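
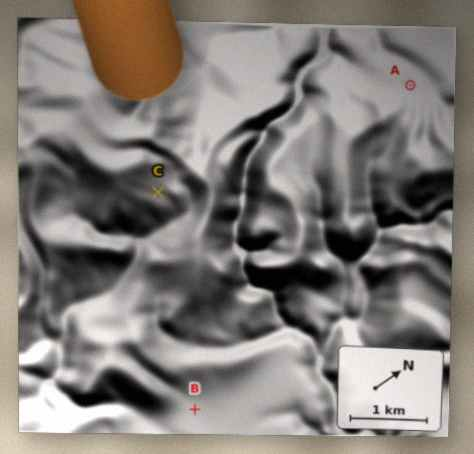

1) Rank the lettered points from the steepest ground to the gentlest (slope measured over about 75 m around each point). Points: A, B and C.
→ C A B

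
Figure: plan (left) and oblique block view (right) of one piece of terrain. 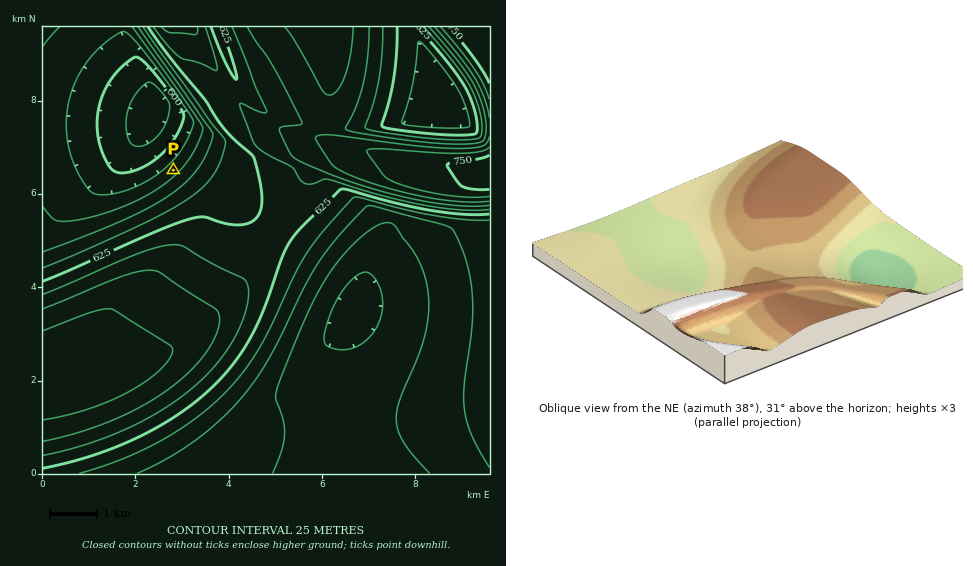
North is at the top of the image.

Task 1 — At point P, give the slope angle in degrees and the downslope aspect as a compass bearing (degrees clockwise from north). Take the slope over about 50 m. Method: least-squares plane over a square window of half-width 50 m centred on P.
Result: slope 6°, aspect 316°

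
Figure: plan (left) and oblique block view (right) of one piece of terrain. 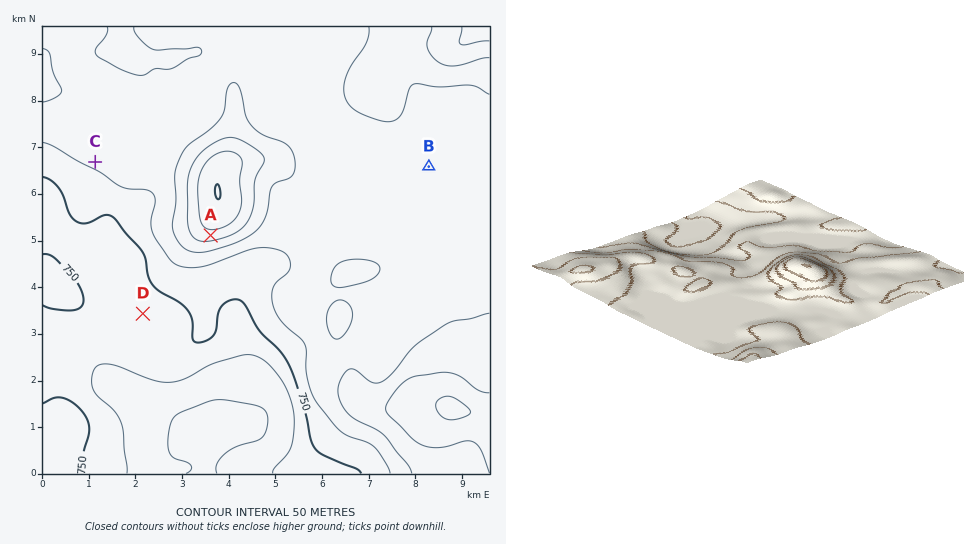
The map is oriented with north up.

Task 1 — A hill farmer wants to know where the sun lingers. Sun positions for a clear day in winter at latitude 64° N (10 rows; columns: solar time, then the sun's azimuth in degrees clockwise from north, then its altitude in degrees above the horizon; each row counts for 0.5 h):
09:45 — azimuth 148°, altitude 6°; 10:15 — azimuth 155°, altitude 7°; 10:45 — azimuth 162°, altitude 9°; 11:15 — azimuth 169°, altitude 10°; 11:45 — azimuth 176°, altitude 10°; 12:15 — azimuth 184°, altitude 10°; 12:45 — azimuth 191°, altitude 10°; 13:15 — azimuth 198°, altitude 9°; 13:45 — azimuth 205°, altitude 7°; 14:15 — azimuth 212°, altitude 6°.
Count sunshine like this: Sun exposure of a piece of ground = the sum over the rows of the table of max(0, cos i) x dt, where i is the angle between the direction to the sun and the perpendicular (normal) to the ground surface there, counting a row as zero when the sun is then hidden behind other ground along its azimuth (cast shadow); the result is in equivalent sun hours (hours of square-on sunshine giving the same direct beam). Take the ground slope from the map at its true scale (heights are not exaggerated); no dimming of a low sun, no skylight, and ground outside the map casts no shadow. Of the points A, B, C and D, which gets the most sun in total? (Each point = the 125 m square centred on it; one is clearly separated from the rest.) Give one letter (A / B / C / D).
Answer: A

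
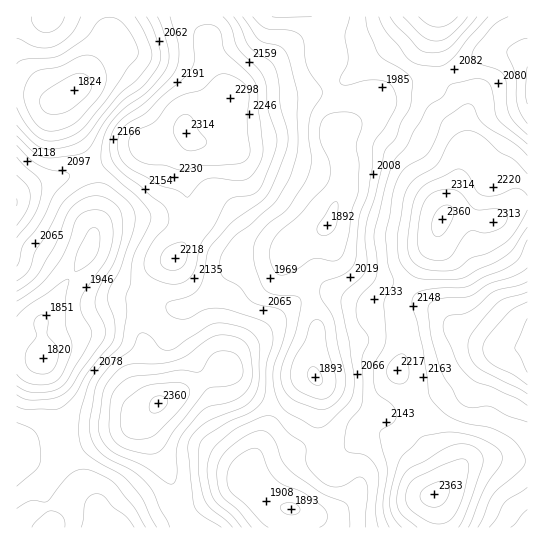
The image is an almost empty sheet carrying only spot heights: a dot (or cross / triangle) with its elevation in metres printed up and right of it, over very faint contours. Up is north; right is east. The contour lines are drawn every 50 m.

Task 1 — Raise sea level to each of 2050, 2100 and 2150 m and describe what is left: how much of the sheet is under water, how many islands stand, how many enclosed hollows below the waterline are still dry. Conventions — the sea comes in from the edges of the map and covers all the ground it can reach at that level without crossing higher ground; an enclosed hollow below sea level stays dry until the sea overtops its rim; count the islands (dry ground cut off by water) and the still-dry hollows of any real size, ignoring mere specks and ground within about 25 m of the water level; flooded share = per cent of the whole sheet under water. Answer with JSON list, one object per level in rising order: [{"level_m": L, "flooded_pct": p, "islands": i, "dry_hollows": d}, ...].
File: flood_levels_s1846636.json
[{"level_m": 2050, "flooded_pct": 38, "islands": 0, "dry_hollows": 0}, {"level_m": 2100, "flooded_pct": 54, "islands": 0, "dry_hollows": 0}, {"level_m": 2150, "flooded_pct": 67, "islands": 0, "dry_hollows": 0}]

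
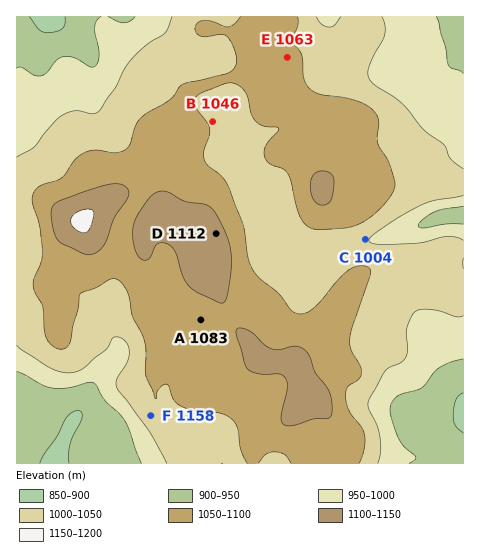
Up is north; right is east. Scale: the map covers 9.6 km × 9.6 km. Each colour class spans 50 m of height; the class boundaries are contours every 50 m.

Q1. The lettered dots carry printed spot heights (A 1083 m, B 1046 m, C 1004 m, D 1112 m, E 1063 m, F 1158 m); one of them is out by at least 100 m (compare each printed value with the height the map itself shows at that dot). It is F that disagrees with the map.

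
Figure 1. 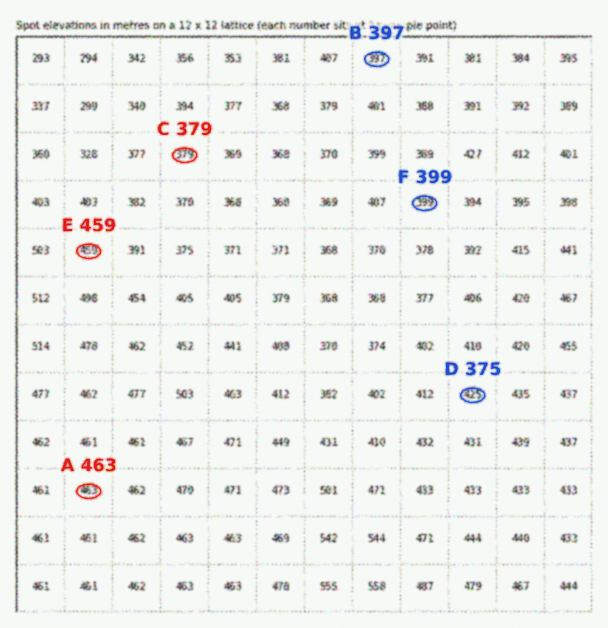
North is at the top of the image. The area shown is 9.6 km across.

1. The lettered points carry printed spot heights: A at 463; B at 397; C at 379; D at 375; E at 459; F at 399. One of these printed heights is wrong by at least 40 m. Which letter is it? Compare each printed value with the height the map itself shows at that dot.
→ D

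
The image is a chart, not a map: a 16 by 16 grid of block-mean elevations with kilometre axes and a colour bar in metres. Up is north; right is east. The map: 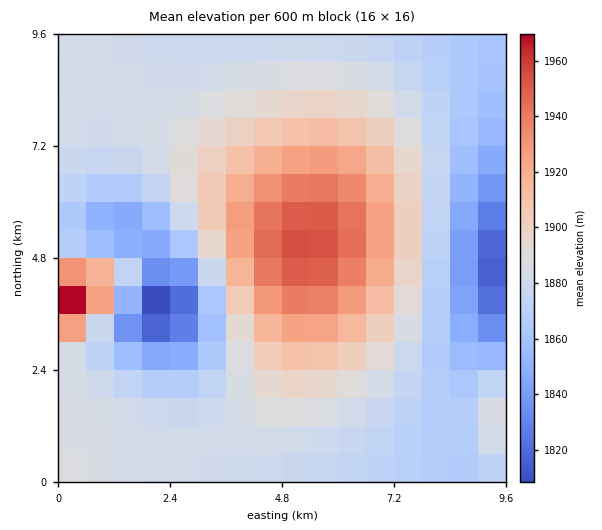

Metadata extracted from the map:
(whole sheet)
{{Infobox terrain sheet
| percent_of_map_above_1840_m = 94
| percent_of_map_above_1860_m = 85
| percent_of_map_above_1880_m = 59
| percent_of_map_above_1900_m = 23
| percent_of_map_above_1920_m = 13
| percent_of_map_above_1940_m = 6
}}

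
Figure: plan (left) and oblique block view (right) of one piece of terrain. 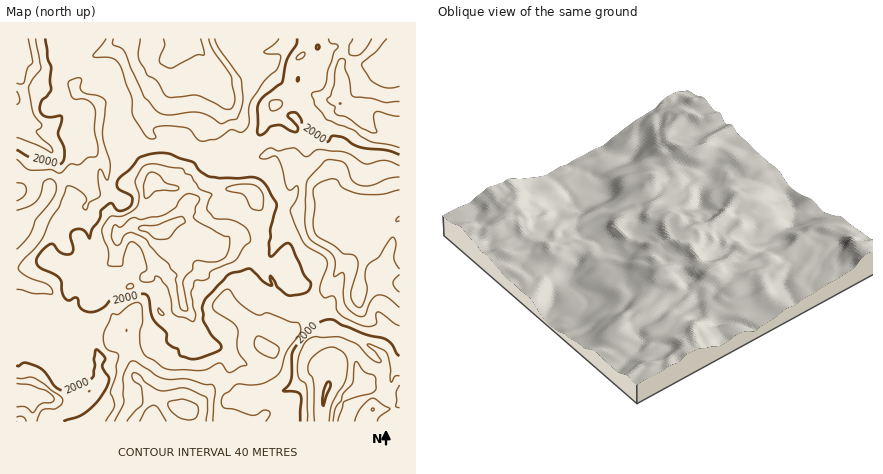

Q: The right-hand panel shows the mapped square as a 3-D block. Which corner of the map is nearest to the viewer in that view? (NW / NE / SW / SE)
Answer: NW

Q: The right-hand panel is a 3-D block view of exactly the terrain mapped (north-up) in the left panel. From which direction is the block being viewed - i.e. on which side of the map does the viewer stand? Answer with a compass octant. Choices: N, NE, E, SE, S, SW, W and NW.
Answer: NW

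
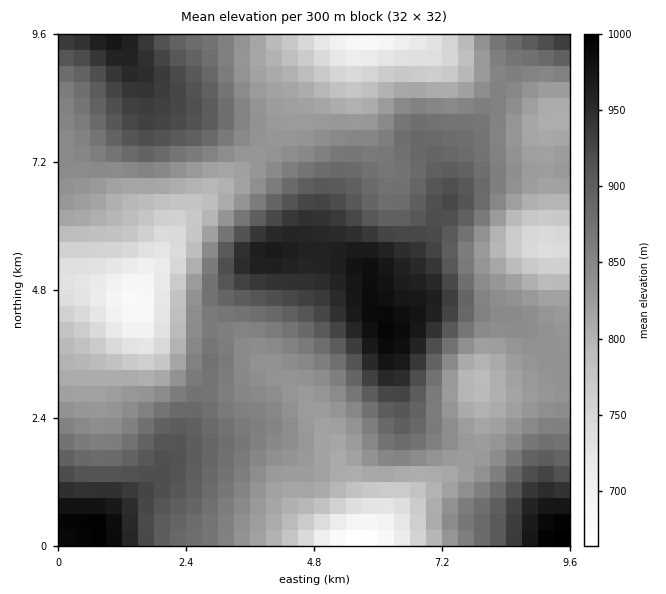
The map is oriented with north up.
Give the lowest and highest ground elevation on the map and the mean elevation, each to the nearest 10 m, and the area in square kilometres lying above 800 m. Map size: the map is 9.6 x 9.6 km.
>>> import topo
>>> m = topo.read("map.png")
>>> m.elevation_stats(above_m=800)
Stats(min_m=660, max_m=1000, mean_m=850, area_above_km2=75.3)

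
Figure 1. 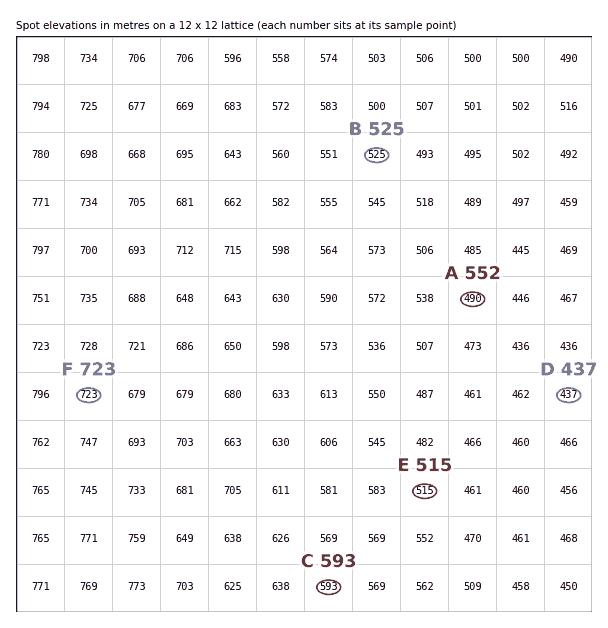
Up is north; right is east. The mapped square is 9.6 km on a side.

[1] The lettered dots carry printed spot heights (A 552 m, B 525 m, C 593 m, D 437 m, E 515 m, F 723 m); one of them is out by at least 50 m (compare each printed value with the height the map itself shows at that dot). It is A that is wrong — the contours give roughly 490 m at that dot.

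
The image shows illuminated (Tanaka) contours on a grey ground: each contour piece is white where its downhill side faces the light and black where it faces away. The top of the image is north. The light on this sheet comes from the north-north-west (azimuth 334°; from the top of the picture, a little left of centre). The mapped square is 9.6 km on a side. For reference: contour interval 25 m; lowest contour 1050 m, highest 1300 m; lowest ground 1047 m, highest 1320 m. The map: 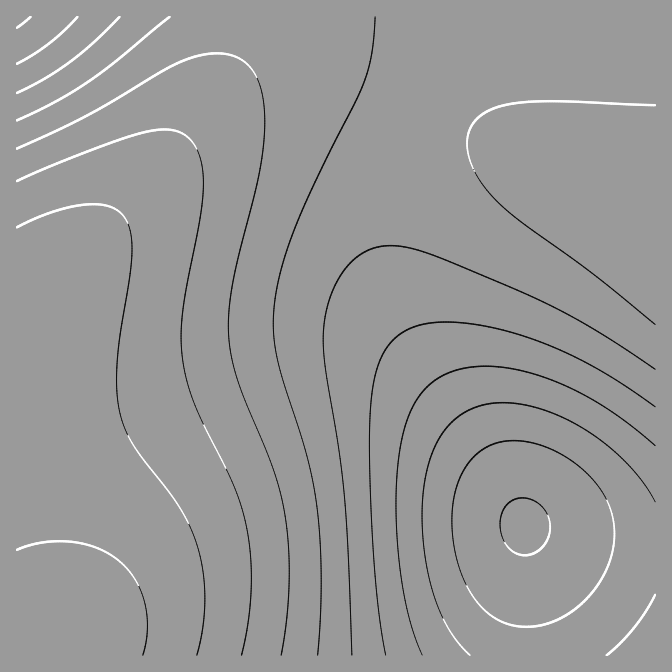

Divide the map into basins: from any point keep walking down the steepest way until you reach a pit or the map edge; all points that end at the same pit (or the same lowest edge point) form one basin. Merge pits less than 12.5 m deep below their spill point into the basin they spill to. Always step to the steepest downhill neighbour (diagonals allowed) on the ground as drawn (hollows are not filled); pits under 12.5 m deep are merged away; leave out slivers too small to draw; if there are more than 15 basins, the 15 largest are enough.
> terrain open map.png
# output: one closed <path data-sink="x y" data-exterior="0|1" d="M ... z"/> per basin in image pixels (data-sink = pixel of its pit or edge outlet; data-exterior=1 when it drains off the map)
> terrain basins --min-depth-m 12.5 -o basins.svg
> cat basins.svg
<path data-sink="524 525" data-exterior="0" d="M328 68l-40 0-20 5-18 8-26 18-31 31-52 63-77 77-48 55 0 330 639 1 1-448-116-44-78-43-68-33-42-15z"/><path data-sink="655 17" data-exterior="1" d="M655 16l-403 0-4 24-10 22-54 76 40-39 36-23 28-8 40 0 24 5 42 15 68 33 78 43 115 44z"/><path data-sink="17 17" data-exterior="1" d="M250 16l-234 1 1 307 47-54 75-75 27-32 72-101 10-22 3-15z"/>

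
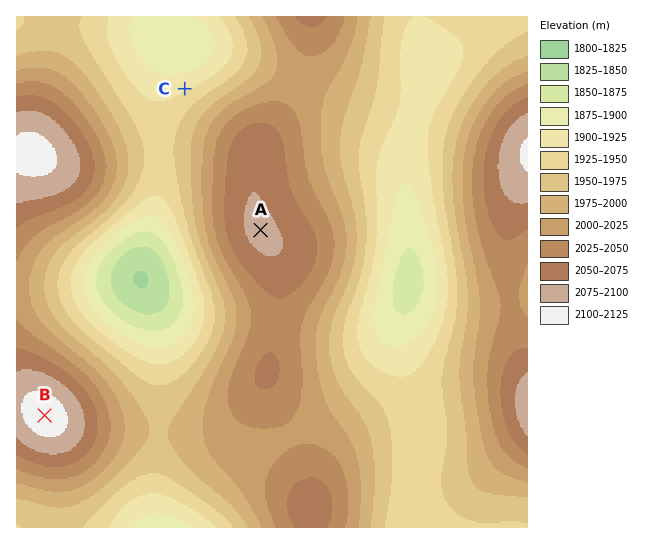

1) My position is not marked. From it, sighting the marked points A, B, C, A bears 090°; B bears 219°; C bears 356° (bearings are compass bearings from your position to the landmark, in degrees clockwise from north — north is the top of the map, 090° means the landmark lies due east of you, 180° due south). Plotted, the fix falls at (195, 230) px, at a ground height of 1970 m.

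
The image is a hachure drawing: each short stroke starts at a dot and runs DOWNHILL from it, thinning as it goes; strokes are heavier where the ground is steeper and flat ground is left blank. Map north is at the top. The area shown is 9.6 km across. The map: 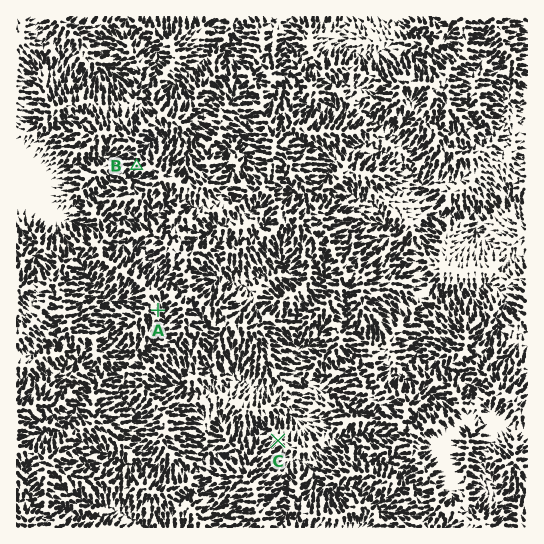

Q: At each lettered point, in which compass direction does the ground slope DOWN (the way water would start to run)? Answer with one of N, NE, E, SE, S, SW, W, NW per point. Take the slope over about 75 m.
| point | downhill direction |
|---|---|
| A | SE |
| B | SW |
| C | SW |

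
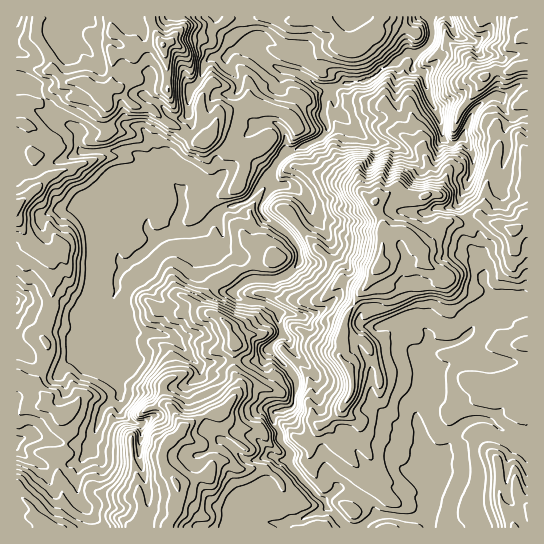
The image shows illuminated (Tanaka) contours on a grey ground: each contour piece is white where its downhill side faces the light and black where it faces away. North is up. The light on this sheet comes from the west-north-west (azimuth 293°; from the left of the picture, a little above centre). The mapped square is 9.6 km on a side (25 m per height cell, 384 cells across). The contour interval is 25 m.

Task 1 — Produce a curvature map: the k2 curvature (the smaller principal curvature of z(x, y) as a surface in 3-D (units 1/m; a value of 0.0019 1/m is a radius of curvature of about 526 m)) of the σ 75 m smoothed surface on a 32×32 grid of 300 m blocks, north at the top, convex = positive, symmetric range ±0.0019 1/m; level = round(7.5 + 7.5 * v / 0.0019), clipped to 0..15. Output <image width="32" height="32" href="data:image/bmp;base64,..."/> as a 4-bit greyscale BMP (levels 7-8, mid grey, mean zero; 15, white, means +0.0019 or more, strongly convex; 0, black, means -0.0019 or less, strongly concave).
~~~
<image width="32" height="32" href="data:image/bmp;base64,Qk12AgAAAAAAAHYAAAAoAAAAIAAAACAAAAABAAQAAAAAAAACAAATCwAAEwsAABAAAAAAAAAAAAAAABEREQAiIiIAMzMzAERERABVVVUAZmZmAHd3dwCIiIgAmZmZAKqqqgC7u7sAzMzMAN3d3QDu7u4A////AGd3VHhnVWZ2U0YlREZ3dGd3VlVXV3ZWd4hih1iGd3V2hlWFeEeFdWeGBUZ3dnd1VXRldFVHdoV3cHV3d2d3dVU2hkVShlV1QyJ2d3Z3Z2d1RVZFcnh2VmYIZmZ3dnZ2VXaIU0ADlWZXFIZHd3aGZWd4aHMmZ0WHQQB0g2dmh3doZ2aWQ0Q2WHagZVVWdnd4d3Y2VmR5clZ2cENWVoZoh3dWZXd2RkJDMwRHdmZ2dmZlaHV3d2U3WXIidnZmd2Z3eGdmd3VFZGh4B0VzJXZ3V3ZndXdlhmeGUwEjdGU1ZWZ2NnZnZmeFIDV3dSdodWZmZmZ3V2ZXVHYQBHZVdmaKRWZ3h0d2dmZnaJAkNphYVkWGd4lHd2d3ZneQhEVmaGVVZmR3R3dlVGeHA2Nmh4Z2ZndjRWd3d2c2cGg0REVCRWZXdlVnd3hnYxKVNUeWZ1BWRWdlRnd3d2hyAmZ4d1RTB0hlWHVnd2VlZClmaEVDSQdHd3MjRXVYRngAN0URFxUGR3d1WHZFWIRoOBFRNXgAJ0iGVGYzViV2ZEhSVWZnCApTdld5RzQHVXdmcmeVggQQKFR3d3VJA3N2WDEiVJB4dTJndmRWRiBjhjFWRAIwV4hmZWZleEZiNWV3ZomDEkVSNGdndmdZY3VVVlZ3h1FCA2hIZ2ZmUkRXZnh3ZndBIaR3"/>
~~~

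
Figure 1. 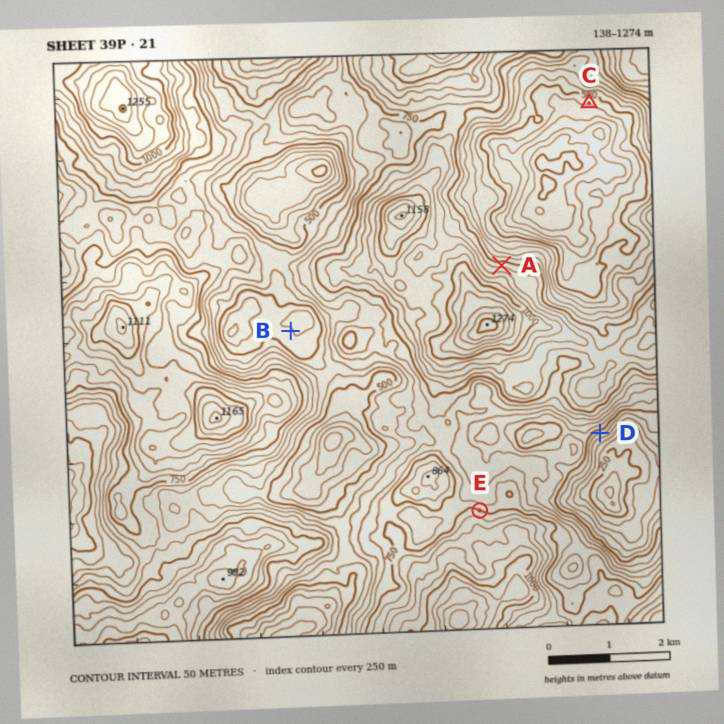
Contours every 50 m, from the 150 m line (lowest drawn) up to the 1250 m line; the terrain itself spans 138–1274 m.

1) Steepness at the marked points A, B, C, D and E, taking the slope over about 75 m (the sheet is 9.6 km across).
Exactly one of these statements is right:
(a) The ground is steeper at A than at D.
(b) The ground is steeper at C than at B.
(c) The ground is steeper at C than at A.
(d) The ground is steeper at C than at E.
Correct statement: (b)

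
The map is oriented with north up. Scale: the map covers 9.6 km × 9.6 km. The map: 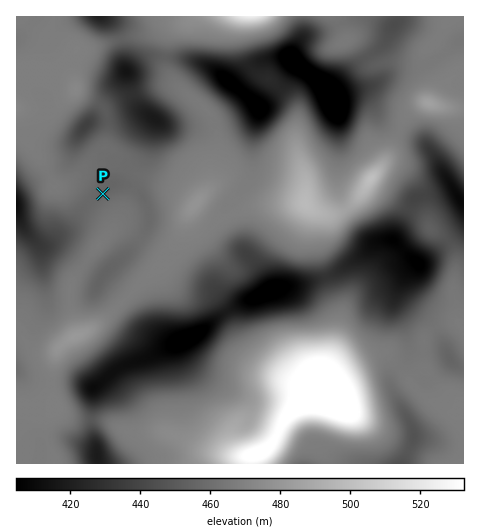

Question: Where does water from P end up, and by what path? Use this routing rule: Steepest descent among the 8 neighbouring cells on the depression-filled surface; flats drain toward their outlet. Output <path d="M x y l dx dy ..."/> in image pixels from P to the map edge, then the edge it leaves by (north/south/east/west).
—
<path d="M103 194l-6 0-49 50-8 0-1-1-17-16-5-14"/>
exit: west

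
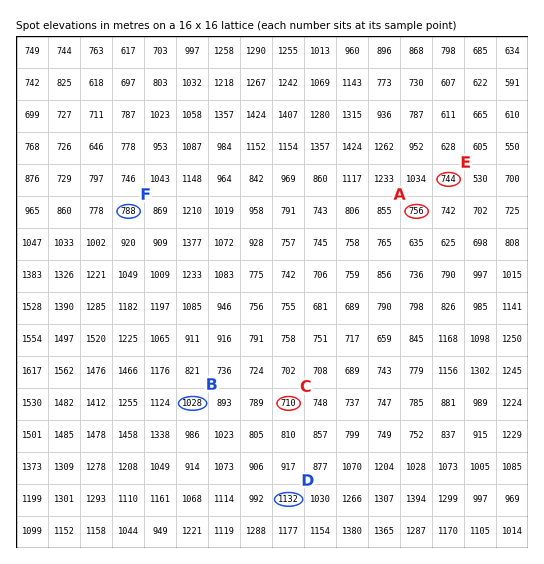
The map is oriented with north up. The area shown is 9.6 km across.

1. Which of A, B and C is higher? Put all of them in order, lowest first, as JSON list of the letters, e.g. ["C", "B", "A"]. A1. ["C", "A", "B"]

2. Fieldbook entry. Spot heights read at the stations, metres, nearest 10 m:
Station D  1130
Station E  740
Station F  790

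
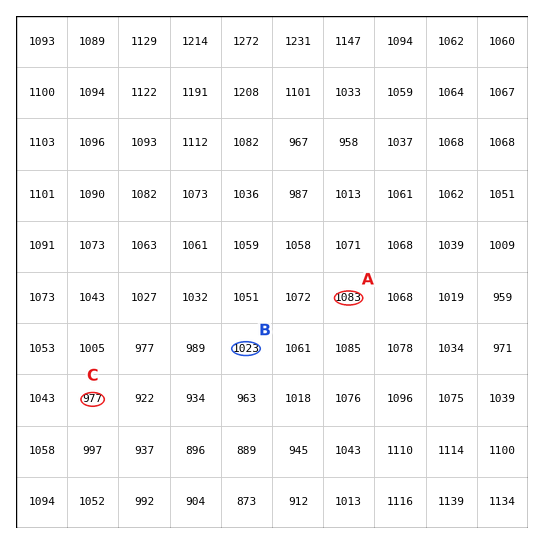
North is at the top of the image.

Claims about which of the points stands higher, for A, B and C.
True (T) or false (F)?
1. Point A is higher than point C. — T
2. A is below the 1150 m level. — T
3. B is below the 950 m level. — F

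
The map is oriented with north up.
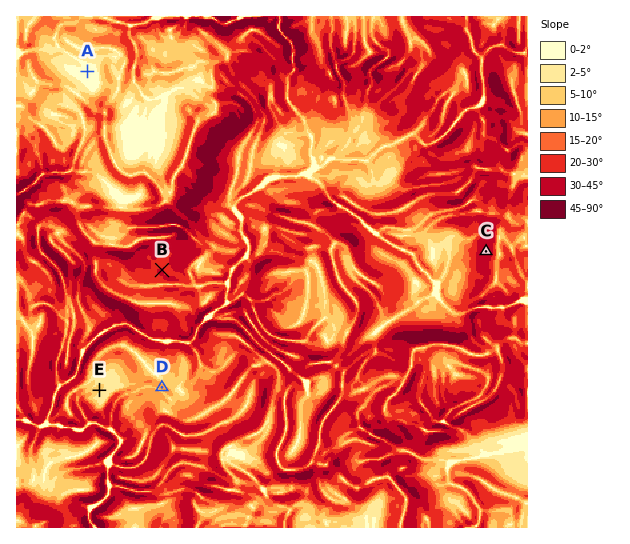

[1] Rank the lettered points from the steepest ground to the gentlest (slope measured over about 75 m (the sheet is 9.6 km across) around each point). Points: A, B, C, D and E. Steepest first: C B D E A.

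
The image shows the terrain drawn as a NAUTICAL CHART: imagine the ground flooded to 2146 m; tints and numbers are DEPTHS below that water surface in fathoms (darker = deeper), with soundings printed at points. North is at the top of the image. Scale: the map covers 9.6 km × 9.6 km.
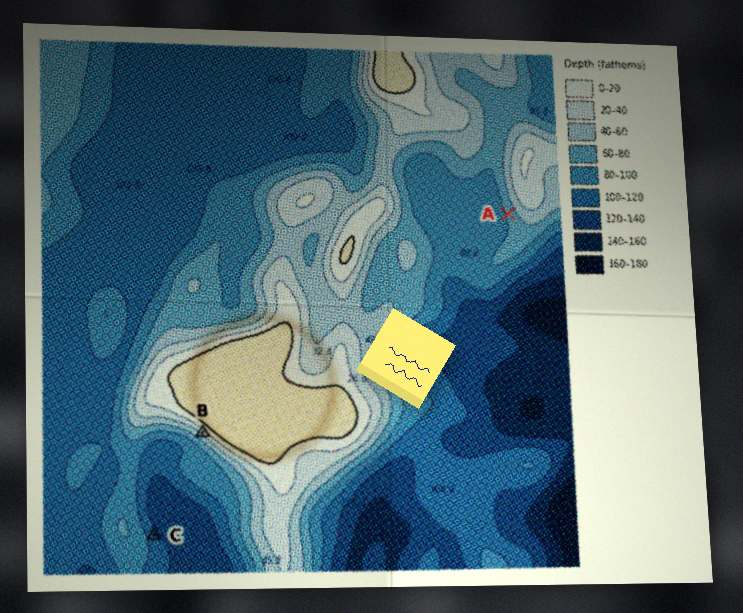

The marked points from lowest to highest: C A B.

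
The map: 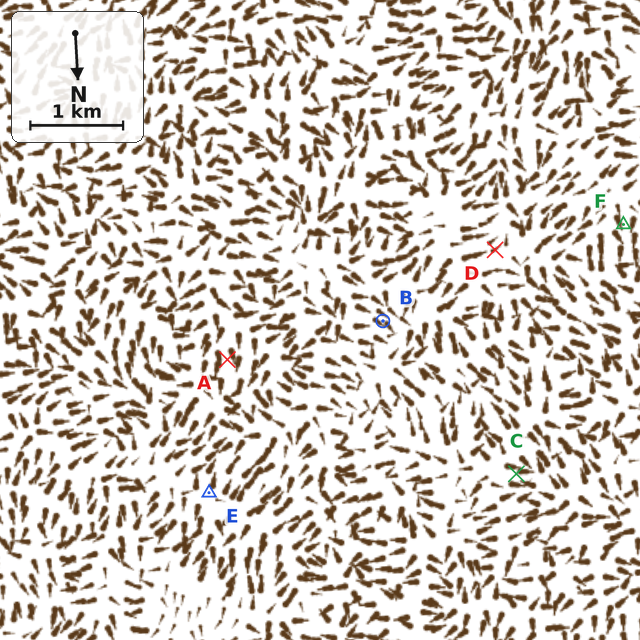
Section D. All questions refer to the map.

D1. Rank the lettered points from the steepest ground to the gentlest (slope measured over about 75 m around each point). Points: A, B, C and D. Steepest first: C A B D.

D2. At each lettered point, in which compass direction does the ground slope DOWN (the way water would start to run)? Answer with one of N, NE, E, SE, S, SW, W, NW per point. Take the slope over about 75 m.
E S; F N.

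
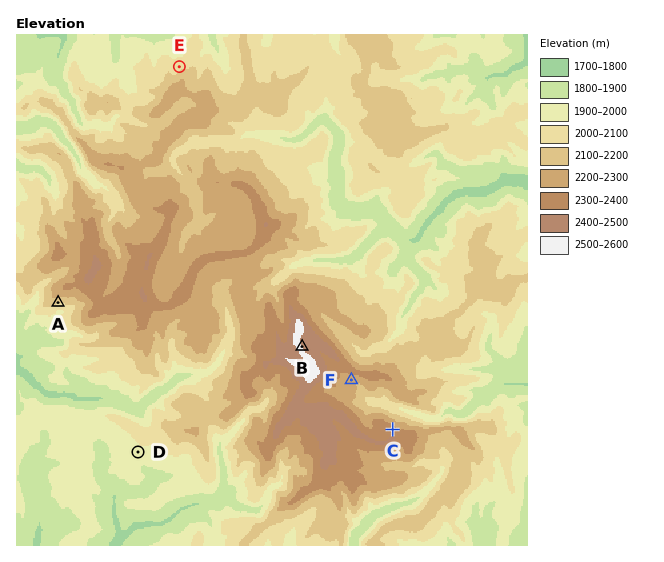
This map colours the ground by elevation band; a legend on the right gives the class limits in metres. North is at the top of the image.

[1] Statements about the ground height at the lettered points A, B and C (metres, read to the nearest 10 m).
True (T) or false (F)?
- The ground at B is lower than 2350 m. F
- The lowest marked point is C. F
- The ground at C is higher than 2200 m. T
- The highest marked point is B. T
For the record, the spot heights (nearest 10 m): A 2110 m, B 2500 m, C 2350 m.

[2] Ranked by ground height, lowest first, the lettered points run D E F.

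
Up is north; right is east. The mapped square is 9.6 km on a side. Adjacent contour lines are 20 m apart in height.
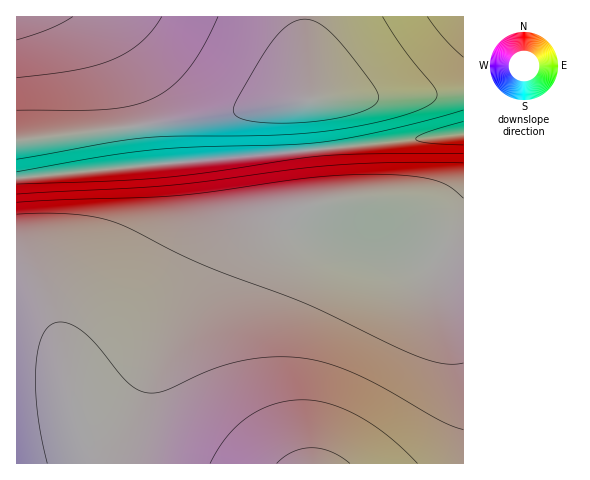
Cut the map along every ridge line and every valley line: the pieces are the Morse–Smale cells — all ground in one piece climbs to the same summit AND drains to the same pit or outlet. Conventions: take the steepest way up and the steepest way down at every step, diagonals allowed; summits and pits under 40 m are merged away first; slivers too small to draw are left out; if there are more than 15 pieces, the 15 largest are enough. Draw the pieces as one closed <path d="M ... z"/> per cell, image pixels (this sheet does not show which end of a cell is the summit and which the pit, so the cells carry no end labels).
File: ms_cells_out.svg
<path d="M463 134l-183 20-263 24-1 285 447 1z"/><path d="M463 16l-158 0 4 84-168 26-124 15-1 37 264-24 183-20z"/><path d="M304 16l-287 0-1 124 125-14 168-26z"/>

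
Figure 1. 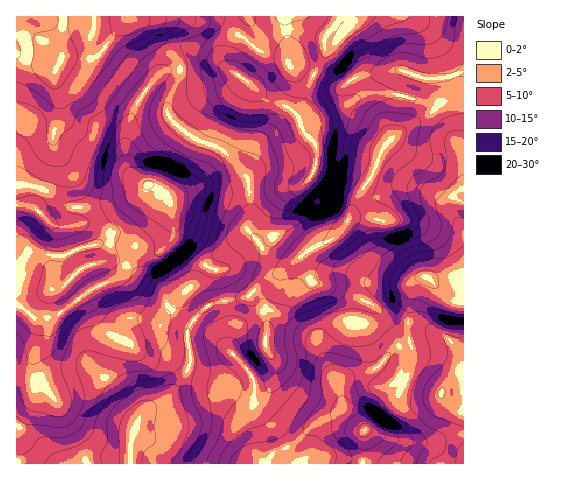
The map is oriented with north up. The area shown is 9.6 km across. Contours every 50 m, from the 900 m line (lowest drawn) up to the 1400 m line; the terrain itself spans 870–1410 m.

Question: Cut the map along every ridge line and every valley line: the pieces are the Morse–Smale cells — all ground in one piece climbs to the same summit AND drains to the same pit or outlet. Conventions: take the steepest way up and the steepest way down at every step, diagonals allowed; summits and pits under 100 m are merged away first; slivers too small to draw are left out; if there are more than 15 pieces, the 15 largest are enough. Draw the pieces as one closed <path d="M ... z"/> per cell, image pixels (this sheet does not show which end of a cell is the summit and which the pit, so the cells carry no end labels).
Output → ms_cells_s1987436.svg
<path d="M463 16l-214 0-16 32-2 11 2 12-11-5-9 0-13 5-20 0-12 32 0 10 3 6 19 17 33 14 22 24 3 6 3 17 0 19-4 13 6 7 5 5 12-5 8 0 21 17 5 1 30-16 12-14 8-22 19-28 11-27 12-15 4-31 8-27 25 5 18-2 13-7z"/><path d="M179 71l-13 0-12 9-16 21-11 26 0 39 7 11 14 8-7 7-36 12-32 3-13-5-18-13-11-4-15 1 1 244 14-21 5-18 8-7-7-10-3-11 6-24-2-16-4-5 22-2 38-28 21-10 4 0 7 6 9 27 4 5 12 3 11-2 15-15 5-9 0-3-19-35 1-7 8-12 1-6 3 7 28 27 14 7 7 30 24-5 16-16 15-7 9-8-8 1-5-3-29-34 4-13-2-30-2-8-12-16-18-15-27-11-20-18-2-5 0-10 10-23z"/><path d="M173 230l-1 6-8 12-1 7 19 35 0 3-5 9-15 15-11 2-12-3-4-5-9-27-7-6-4 0-21 10-35 27-24 4 5 11 0 9-6 24 3 11 7 10-8 7-8 25-12 15 1 33 68 0 16-6 16 2 12 0 1-1 2-22 8-20 5-7 17-8 9-7 18-27 1-19-2-19 3-7 16-17 18-6-7-29-14-7-28-27z"/><path d="M278 236l-8 0-12 6 18 21 8 3 8-3-12 10-15 7-16 16-24 5 5 22-2 25 23 26 4 11-2 26 6 14 2 23 9 8-1 8 93 0 3-33-20-20-3-9-2-16 7-8 29-10 16-18 17-7-1-21-15-2-30-20-50-18-11-20 1-7z"/><path d="M130 16l-4 1-21 31-9 9-32 0-10 9-38-11 1 130 14 0 11 4 18 13 13 5 37-4 27-9 10-7 1-2-14-8-7-11 0-39 11-26 16-21 12-9 13 0 0-8-4-6-13-11-8-15-7-7z"/><path d="M391 141l-2 0-5 6-11 27-16 23-13 31-14 12-25 13-3 3 0 6 11 20 50 18 30 20 14 2 6-37 7-8 8 0 20 21 8 4 8-1 0-99-17-8-7-7-9-16-10-10z"/><path d="M409 322l0 21-17 7-16 18-29 10-7 8 2 16 3 9 20 20-3 32 101 1 1-111-18-16-23-12z"/><path d="M224 301l-17 5-16 17-3 7 2 19-1 19-18 27-9 7-17 8-5 7-8 20-2 22-1 1-12 0-16-2-14 6 181-1 2-7-9-8-2-23-6-14 2-21-1-9-7-12-19-21 2-25z"/><path d="M463 71l-12 6-13 1 3 18-4 10-9 9-17 9-22 16 32 21 10 10 9 16 7 7 14 8 3-1z"/><path d="M125 16l-108 0-1 38 38 12 10-9 32 0 24-30z"/><path d="M248 16l-118 1 17 7 7 7 8 15 16 15 2 10 20 0 13-5 9 0 9 5 0-12 2-11 14-26z"/><path d="M426 276l-8 2-5 7-5 36 15 4 23 12 17 15 1-50-8 0-11-6z"/><path d="M411 73l-4 3-6 19-3 32-3 9 33-21 12-13 1-10-3-12-1-2-14 0z"/>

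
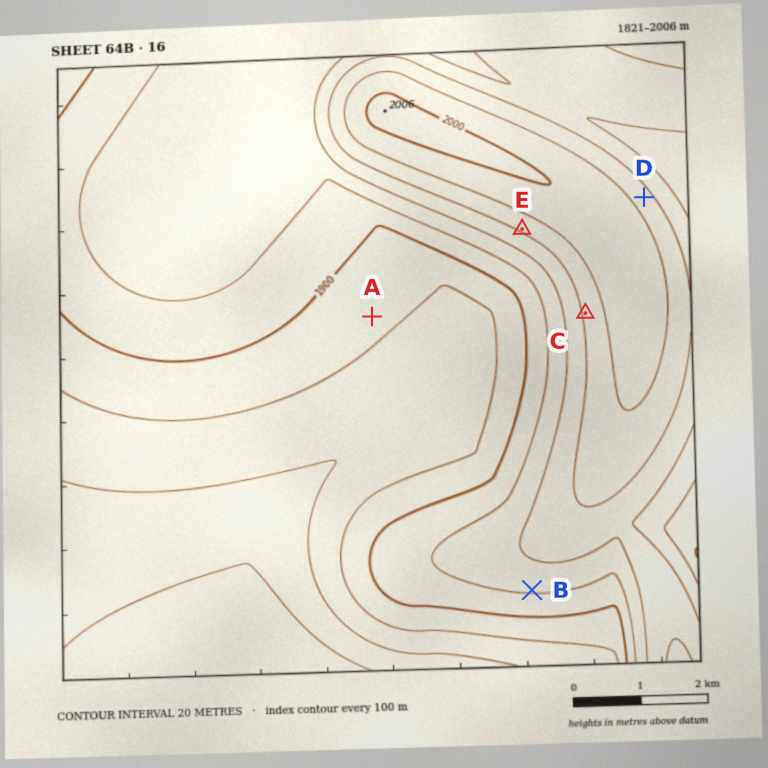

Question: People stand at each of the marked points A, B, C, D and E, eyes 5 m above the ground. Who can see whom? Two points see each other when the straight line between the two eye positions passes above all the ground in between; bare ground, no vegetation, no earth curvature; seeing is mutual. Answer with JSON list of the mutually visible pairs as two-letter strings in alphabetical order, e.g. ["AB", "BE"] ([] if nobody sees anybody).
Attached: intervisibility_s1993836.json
["AC", "AE", "CE"]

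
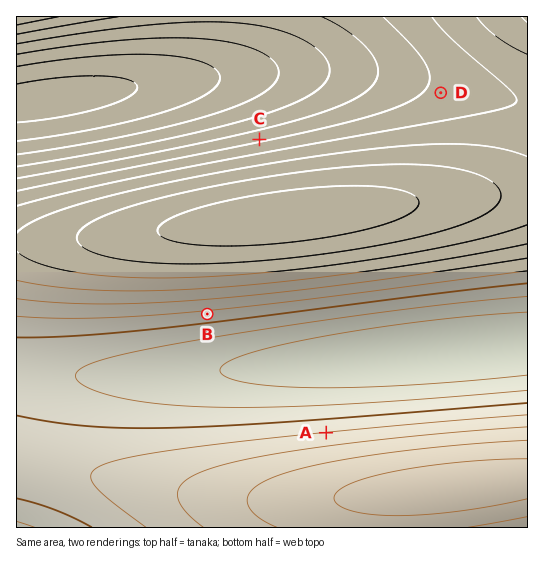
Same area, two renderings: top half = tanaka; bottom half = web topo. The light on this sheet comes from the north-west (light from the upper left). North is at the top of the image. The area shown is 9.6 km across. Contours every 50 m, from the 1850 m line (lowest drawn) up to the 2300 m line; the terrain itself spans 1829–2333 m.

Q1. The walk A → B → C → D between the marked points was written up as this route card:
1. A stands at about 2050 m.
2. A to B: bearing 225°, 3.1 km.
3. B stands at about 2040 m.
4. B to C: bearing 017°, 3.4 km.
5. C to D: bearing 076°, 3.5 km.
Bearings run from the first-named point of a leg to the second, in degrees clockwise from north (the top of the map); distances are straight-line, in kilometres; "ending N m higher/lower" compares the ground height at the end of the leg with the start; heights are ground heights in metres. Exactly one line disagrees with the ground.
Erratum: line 2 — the bearing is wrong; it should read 315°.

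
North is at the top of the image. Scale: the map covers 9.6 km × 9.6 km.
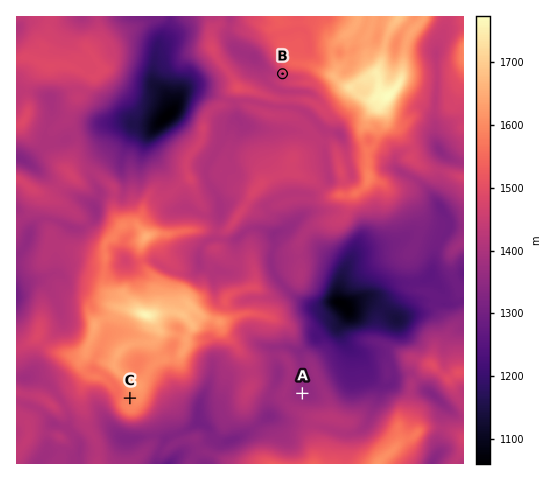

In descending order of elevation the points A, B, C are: C B A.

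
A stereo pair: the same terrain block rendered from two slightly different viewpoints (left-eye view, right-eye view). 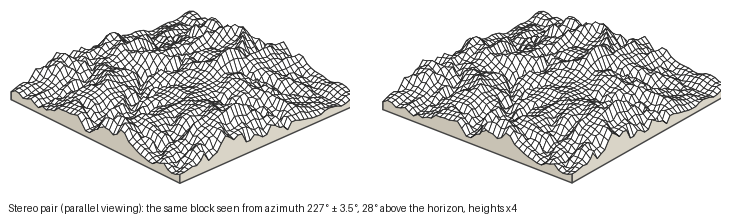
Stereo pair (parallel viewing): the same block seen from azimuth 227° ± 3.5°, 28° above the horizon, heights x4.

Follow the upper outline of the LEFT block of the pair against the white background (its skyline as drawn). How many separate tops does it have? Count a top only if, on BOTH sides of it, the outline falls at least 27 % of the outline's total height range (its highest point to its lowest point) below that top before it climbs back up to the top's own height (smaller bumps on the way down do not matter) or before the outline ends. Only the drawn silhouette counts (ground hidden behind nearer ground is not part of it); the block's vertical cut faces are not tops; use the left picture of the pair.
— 1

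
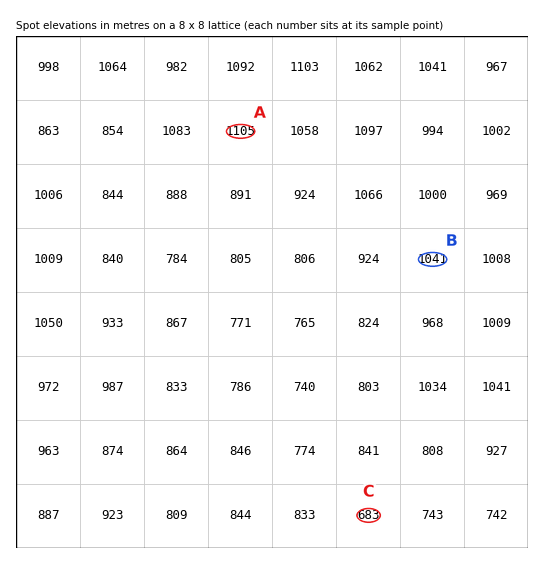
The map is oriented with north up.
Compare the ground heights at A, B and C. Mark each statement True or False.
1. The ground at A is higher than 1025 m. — True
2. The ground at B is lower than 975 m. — False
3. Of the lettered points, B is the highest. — False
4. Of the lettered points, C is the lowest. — True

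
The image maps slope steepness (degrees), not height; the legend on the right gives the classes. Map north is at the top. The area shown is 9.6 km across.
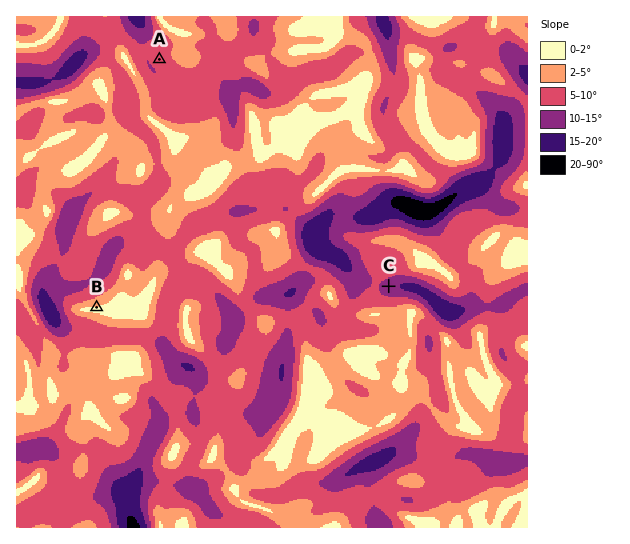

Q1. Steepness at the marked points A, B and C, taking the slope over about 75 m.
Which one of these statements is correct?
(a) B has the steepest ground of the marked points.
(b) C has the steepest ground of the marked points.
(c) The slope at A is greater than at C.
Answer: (b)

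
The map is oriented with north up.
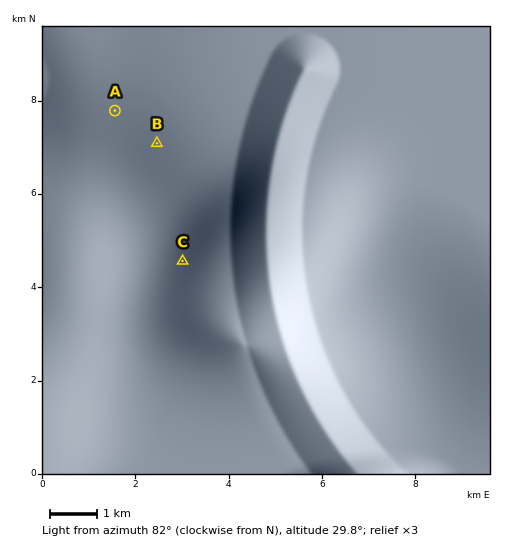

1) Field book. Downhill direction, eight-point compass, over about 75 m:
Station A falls SW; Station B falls SW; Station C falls NW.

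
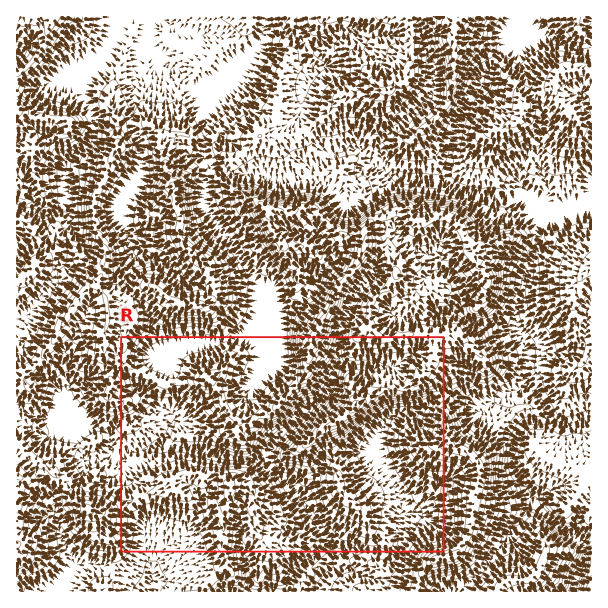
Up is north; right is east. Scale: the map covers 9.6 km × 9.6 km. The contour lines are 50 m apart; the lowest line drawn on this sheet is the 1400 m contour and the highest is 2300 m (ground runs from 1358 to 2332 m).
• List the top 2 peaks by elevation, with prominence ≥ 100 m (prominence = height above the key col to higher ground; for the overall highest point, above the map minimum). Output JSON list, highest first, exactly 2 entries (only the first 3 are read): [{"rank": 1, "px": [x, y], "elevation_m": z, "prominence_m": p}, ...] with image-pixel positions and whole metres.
[{"rank": 1, "px": [267, 209], "elevation_m": 2332, "prominence_m": 974}, {"rank": 2, "px": [365, 245], "elevation_m": 2320, "prominence_m": 162}]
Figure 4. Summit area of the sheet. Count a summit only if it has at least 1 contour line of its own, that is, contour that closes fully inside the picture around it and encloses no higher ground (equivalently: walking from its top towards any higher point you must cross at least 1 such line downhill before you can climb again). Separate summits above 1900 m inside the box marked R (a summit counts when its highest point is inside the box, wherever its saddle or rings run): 4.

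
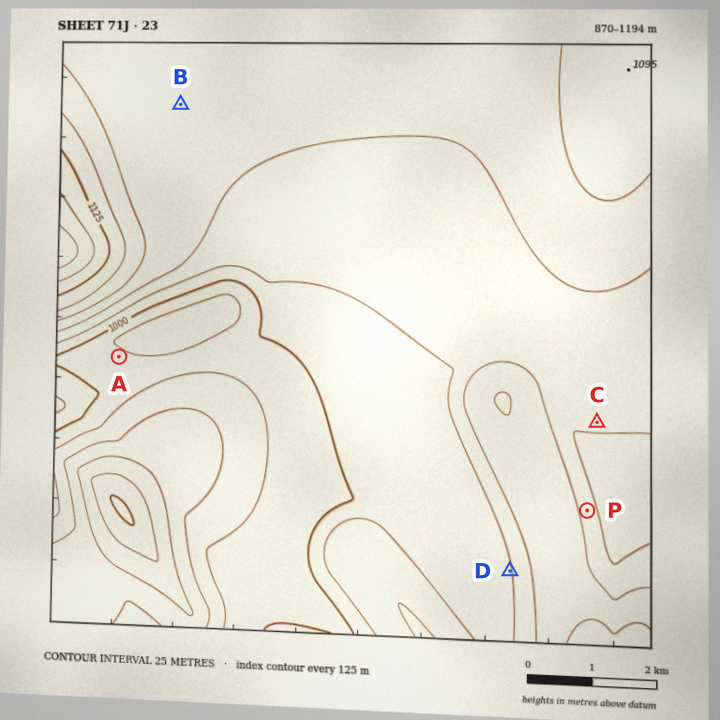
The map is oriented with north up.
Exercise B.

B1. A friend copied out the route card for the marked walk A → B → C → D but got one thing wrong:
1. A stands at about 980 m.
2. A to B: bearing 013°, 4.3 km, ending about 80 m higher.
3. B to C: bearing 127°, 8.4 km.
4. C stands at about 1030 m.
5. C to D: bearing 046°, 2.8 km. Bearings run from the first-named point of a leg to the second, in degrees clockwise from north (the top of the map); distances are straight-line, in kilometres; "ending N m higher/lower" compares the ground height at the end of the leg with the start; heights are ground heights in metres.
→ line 5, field bearing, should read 209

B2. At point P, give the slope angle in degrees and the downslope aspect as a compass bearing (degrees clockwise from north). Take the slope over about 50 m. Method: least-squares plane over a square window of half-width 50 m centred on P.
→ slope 5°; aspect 75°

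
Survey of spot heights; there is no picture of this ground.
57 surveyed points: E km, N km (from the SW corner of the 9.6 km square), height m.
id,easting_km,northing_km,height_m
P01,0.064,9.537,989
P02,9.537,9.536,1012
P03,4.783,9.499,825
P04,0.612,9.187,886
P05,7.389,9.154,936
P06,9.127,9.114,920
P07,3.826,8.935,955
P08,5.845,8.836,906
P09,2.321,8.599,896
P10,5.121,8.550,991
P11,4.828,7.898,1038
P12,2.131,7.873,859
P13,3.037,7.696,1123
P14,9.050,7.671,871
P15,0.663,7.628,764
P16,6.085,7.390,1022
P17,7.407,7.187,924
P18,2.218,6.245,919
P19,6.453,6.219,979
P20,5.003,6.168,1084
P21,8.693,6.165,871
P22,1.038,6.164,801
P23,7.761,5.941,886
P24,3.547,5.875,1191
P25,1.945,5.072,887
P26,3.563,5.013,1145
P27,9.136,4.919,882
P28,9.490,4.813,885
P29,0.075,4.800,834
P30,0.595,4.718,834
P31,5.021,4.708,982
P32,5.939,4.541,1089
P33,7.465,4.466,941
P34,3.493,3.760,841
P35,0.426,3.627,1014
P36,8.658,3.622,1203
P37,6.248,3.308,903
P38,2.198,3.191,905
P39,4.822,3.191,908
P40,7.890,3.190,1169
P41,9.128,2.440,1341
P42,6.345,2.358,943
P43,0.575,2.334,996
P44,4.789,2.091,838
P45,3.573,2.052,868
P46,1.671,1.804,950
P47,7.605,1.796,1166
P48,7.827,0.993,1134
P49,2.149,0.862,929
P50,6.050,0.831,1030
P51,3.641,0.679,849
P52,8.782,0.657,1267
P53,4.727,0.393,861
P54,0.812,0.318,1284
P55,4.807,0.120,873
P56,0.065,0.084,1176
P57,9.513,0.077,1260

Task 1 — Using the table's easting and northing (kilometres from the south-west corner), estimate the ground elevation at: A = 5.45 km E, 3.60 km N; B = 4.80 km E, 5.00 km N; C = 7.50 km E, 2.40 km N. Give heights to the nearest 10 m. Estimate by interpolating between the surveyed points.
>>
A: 930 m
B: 1020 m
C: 1100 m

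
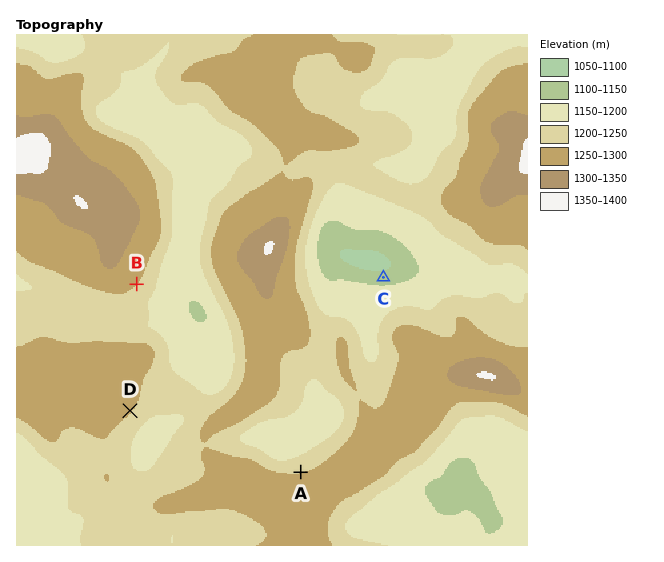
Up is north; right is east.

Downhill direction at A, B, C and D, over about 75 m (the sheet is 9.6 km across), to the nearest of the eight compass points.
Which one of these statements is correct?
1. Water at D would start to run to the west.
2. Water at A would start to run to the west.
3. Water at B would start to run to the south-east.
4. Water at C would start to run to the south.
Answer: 3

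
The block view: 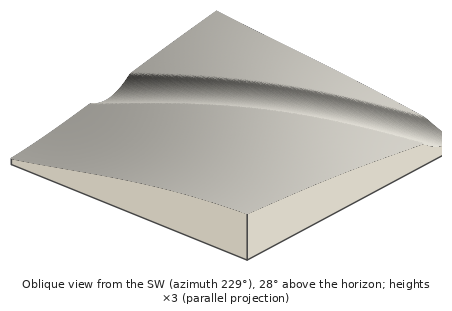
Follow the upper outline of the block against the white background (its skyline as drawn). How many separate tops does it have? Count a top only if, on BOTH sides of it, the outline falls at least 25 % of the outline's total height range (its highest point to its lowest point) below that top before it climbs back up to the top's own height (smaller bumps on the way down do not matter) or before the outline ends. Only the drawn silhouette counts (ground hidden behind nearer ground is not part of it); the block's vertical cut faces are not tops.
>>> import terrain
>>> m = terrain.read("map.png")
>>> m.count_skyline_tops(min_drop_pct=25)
1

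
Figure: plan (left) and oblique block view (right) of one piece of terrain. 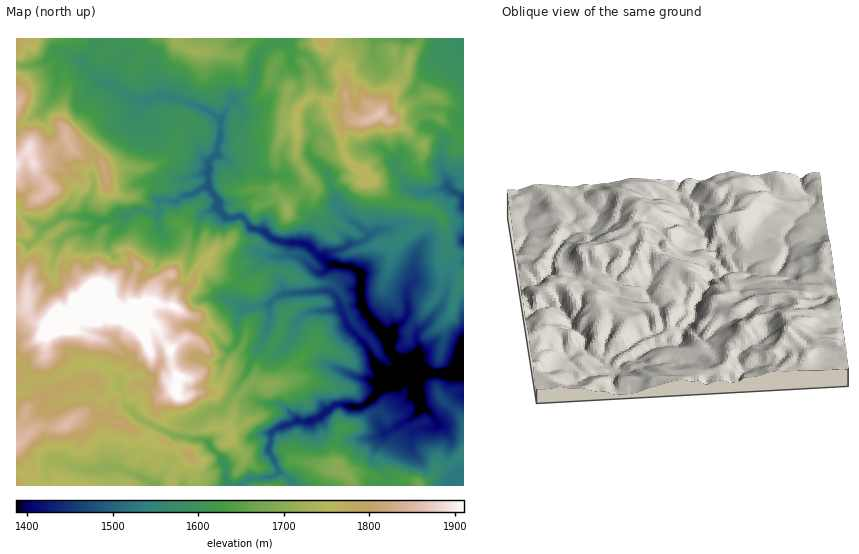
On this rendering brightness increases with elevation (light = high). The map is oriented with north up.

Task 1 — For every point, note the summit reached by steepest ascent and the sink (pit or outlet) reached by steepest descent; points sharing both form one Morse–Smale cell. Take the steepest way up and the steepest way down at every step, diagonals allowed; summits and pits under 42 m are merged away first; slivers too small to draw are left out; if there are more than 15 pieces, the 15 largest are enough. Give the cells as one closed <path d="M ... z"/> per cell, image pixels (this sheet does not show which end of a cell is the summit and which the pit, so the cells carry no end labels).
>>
<path d="M208 186l-15 8-10 2-7 5-15-1-1 11-3 3-19-4-12 5-7-2-17 8-15-5-25 0-17 11-13 16-3 1-8-4-5 0 0 151 17-11 20-1 24-15 11-2 10 3 23 15-1 7 6 19 13 12 16 8-3 9 38 20-2 6-17 14-1 3 3 8 68 0 8-7 23-2 6-6-4-12-5-6 1-17 6-7 21-8 16 0 23-17 25 3 9-6 9-11 14-7 7-7 11-6 6 3-1 18 5 10 0 7-8 10 1 7 4 4 10 0 11-5 6 5 6 11-2 9 1 11 6 10 7 4-5 2-8 9 13 1 1-207-4-4-3-10-3-1-5 8-1 17-5 14-12 16-14 12-14-10 5-8-1-22 8-12-1-14 2-13-18-22-5-2-16 2-16 12-11 1-8 6-12 4-5 8-18-17-33-4-11-10-12-2-9-12-15 2-8-8-1-9z"/><path d="M419 38l-70 0-5 4-12 18-14 11-11-15-14-4-9-14-15 7-11 12-6 31-7 6-10 4-15 21 0 21-3 12 1 4 11 6 19-2 10 11 8 5 19 0 9 7 11 18-1 11 11 10-7 23 17 16 5-8 12-4 8-6 11-1 16-12 14-2 7 2 18 22-2 13 1 14-8 12 1 22-5 8 14 10 14-12 12-16 5-14 1-17 7-8 0-6-11-9 0-20-7-16-13-6-13-1-8-4-11 0-22-21 12-9 23-4 10-5 6-7 1-12-26-21-8-2-9-8 9-16 14-16 7-27 8-11z"/><path d="M76 58l-10 1-7 5-2 5-1 20-11 18-29 21 0 81 9 9 18 10 19-12 25 0 15 5 17-8 7 2 12-5 19 4 3-3 1-11 15 1 7-5 10-2 16-8 0-24-9-8-5-19-10-13-14-7-12 3-9-1-7-7 1-7-1-2-13-3-19-14-12-3-15-20z"/><path d="M411 370l-11 6-7 7-14 7-9 11-9 6-25-3-23 17-16 0-21 8-6 7-1 17 5 6 4 12 10 7 6 8 91 0 2-11-13-15-1-7 11-19 26-14 11-12-1-11-4-6 1-18z"/><path d="M280 38l-160 0 0 8 4 12 10-4 16 14 1 7 11 21 17 3 16 5 26 14 9-15 7-7 8-2 7-6 8-35z"/><path d="M88 362l-11 2-24 15-20 1-17 12 1 52 19-18 7-1 16 3 7-3 10-8 16 1 11-2 19 7 14 9 15 2 2-2 1-7-15-7-13-12-6-19 1-7-13-11z"/><path d="M411 113l-11 0-8 7 31 24-1 12-6 7-10 5-23 4-12 9 22 21 11 0 8 4 16 2 10 5 4 6 5 3 16-2 1-23-12-6-4-7 16-5 0-40-25-22z"/><path d="M217 155l-8 7 0 26 9 13 1 9 8 8 15-2 9 12 12 2 15 11 30 3 7-22-11-10 1-11-18-24-21-1-8-5-10-11-19 2z"/><path d="M103 416l-11 2-16-1-10 8-7 3-19-3-23 19 13 18 5 20 4 0 7-4 2-14 6-6 24 10 19 2 19-3 8-10 5-3 9 0 6 11-1-13 8-18-19-3-8-7z"/><path d="M463 38l-43 0-10 16-7 27-14 16-9 16 9 8 11-8 32 2 9 3 20 20 2 0 1-63-7-6-2-6 1-8 8-11z"/><path d="M412 417l-28 17-11 19 1 7 13 15-1 10 63 1 9-10 5-2-7-4-6-10-1-11 2-9-3-7-9-9-11 5-10 0-4-4z"/><path d="M153 435l-3 0-1 7-6 10 1 13-6-11-9 0-5 3-8 10-19 3-19-2-24-10-6 6-2 14-11 4 0 3 137 1-1-11 17-14 2-6z"/><path d="M119 38l-21 0-2 5-10 12-2 5 1 4 14 17 12 3 21 15 13 3 16-6-11-28-16-14-11 3z"/><path d="M62 48l-6 0-9 12-7 4-24 1 1 63 23-15 12-16 5-13 0-15 2-5 7-5 8-2z"/><path d="M165 96l-7 0-13 6-2 3 1 7 9 6 18-3 14 7 10 13 5 19 7 8 2 0 9-11 0-7 2-4 0-21-10-7-15-8z"/>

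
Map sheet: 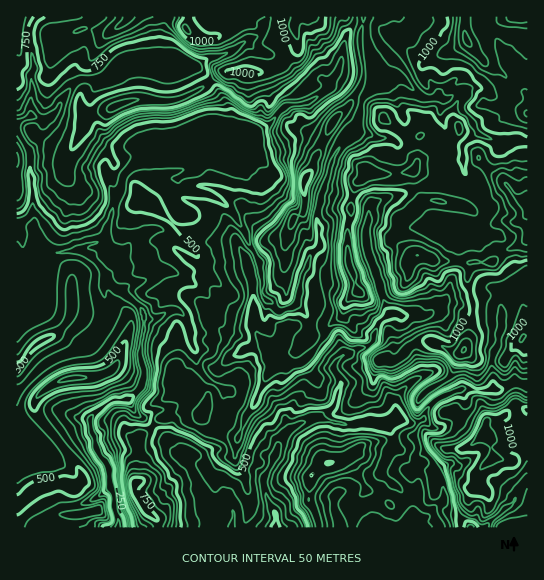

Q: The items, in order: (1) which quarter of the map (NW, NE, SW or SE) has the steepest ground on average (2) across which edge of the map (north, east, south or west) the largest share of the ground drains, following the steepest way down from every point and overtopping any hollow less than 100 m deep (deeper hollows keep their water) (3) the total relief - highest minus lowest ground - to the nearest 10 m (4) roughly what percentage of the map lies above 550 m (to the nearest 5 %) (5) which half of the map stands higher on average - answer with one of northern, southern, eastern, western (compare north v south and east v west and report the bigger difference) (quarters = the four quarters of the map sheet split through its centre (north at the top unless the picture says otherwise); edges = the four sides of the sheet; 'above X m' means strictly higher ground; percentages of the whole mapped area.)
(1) The south-east quarter is the steepest part of the map.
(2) Most of the ground drains across the southern edge.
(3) The total relief is about 1100 m.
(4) Roughly 70 % of the ground is higher than 550 m.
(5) On average the eastern half of the map is the higher ground.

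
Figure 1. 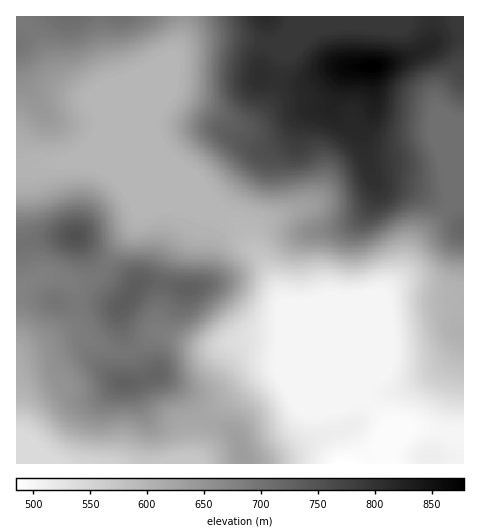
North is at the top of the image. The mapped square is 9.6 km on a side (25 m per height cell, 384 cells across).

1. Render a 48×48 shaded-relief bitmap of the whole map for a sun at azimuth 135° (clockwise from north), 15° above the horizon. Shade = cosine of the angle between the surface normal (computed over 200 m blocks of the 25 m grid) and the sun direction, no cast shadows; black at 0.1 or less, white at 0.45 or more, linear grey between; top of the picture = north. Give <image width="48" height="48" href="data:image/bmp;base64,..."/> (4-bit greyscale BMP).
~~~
<image width="48" height="48" href="data:image/bmp;base64,Qk32BAAAAAAAAHYAAAAoAAAAMAAAADAAAAABAAQAAAAAAIAEAAATCwAAEwsAABAAAAAAAAAAAAAAABEREQAiIiIAMzMzAERERABVVVUAZmZmAHd3dwCIiIgAmZmZAKqqqgC7u7sAzMzMAN3d3QDu7u4A////AHd3iImZmImqmIhlVneImZmZmHd3ZlZ3d3d3eJmqmYmqqZh2VniIiIiZmId3dlZnd3d3iJqrqZmqqpmHZniId3eIiIh3dlVmd3d3eJmqqpmamYiHZnmZh2Znd4iHd2Znd4h3eIiaqpmZmId2ZniZh2ZmZniId3d3iIh2Z3eJqqqqqYh3ZmeZh3dmZmeIiId4iYd2ZmZ4mqu8upmHdmeIh3d3d2d3iIiIiXdmZlVWiaq8y6mId3d4d3d3d3d2d3iIiGZmdmVVZ4iau6l3d3d3d3d3d3dmZmd4iGZWd2VVVWZ4q6h2d4iHd3d3d3d2VVZ3iGZWZmZVVVVXmqh2Z4iId3d3d3d3VEVnd2ZWZmZmZmVWirqHZ4iYd3d3d3d3ZERWd2ZmZmZmd3Zmi8yod3iYd3d3d3d3ZURWd3dmZmZneIh3m97bmIiId3d3d3d3ZURWd4d3dmdneZmHm9/+ypmId3d3d3d3ZERWZod4h3ZmeaqHic7/7LqYd3d3d3d3ZERWZnd3iHZVaKqYeK3v/suod3d3d3d3VERWZnZmd3ZUVoqYeJve/+y5h4d3d3d2VDRWZ3ZmZmZURXmYd3m83u3KmZmIiJiHZDNWd3dmZ3ZlRFd3ZVZ5rN3LqaqpmrupdURWeIh3d4h2REVlQzNFeau6qru6q83Ll2VXiYiIiJmXUzNFQyI0Z4mZmry7vN7cuXZnmoiIiZqpZCI1VUNFZ3iIibu7vN7tyodnmnd2eJq6hTM1ZlVWd4h3Z5qqm97+25dmiGZVVXmql1RFZmZmd4d2VWd3eL3/7JdlZ1RDM1eaqHVVZndnd3d2VEREVovv/bl2VTMiEjV5mXZmZnd3d3h3ZUQzI2jO/sqHZTMhESRoiHd3d3d3d4iZmHZDIkec3cqYdkQyESRXd3d3d3d3eImruqh1MkaKu7qYd1VUMzRWd3d3d3d3eImrzMuXQ0Z5qqmYd2ZlVEVWd3d3d3d3d4mrzMy4VEZ4mZmYd3dmZmZnd3d3d3d3d4iZq8y5ZVaIiZmYd3d3d3d3d3d3d3d3d3eIiau5dmeIiZmId3iIiId3d3d3d3d3dmZneJqph3eIiJiHd3iJmYh3d3d2ZmZmZmZmd4mYh3iZmZmHd3eImZh3d3d2VURVZmZWZ4mYh3iaqqmHd3d4iIh3d3d2QyI0VmZlZ3iIh3eauqmHd3d4iId3d3d2QxEkVnd2Vnd3h3eKu6qHeId4iId3d3d2UyEjVniHZmZ3iHeKu6qXeIiImZh3d3d3ZDIiRXiHZmZ3iYiby7qYd4iImZmHd3d3dTISNFeHZmZ3iZms3cuod5mYmaqZiHd3dkIRI0Z3ZVZmeIms3d25h5mZmaqqmYh3dkIRI0VnZURFZmeJvM3LmJqpmau6qqmYdkMREkVnZkMzRERGeJq7qYmZmaqqu7uph1MhIkVnd1QyMzM0RWeaqXiIiaqqq8zLqGQyI0V3d3ZDM0REREVomXd3iJmZmrvMuXVENFZ4h3dmVVZmZlVniHd3eImYiau7uoZERFaJl3d3dmd3d2Vndw=="/>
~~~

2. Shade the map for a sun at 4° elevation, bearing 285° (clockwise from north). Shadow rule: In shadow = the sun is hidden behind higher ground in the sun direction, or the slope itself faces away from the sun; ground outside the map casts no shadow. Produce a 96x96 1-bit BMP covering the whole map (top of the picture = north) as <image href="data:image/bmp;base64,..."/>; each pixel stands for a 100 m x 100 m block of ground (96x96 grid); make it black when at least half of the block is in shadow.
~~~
<image width="96" height="96" href="data:image/bmp;base64,Qk2+BAAAAAAAAD4AAAAoAAAAYAAAAGAAAAABAAEAAAAAAIAEAAATCwAAEwsAAAIAAAAAAAAA////AAAAAAAAAAAAAAAH//gAAAAAAAAAAAAH//AAAAAAAAAAAAAH/8AAAAAAAAAAAAAf/wAAAAAAAAAAAAA//wAAAAAAAAAAAAA//gAAAAAAAAAAAAA//gAAAAAAAAAAAAA//gAAAAAAAAAAAAA//AAAAAAAAAAHwAAf/AAAAAAAAAAH4AAf/AAAAAAAAAAP+AAP/AAAAAAAAAAf/gAP/AAAAAAAAAAf////+AAAAAAAAAAf////+AAAAAAAAAAD////8AAAAAAAAAAB////4AAAAAAAAAAA////wAAAAAAAAAAA////wAAAAAAAAAAA////wAAAAAAAAAAA////wAAAAAAAAAAA////wAAAAAAAAAAAf///8AAAAAAAAAAAf////AAAAAAAAAAAf////wAAAAAAAAAAf////8AAAAAAAAAAf////+AAAAAAAAAAP/////gAAAAAAAAAP/////wAAAAAAABgH/////4AAAAAAAD4D/////4AAAAAAAD4B/////4AAAAAAAB4B/////wAAAAAAAB8A/////gAAAAAAAA4A/////AAAAAAAAAYAf///+AAAAAAAAAAAf///8AAAAAAAAAAAP///wAAAAAAAAAAAD//+AAAAAAAAAAAAB//4AA+AAAAAAAAAA//wAB/wAAAAAAAAAf/AAB/8AAAAAAAAAH8AAB/+AAAAAAAAABgAAD//AAAAHwAAAAAAAD//gAAAf/AAAAAAAB//wAAAf/wAAAAAAB//wAAA//4AAAAAAB//wAAAf/4AAAAAAA//4AAAf/4AAAAAAA//4AAAf/wAAAAAAAf/8AAAP/wAAAAAAAP/8AAAP/gAAAAAAAP/8AAAP/AAAAAAAAH/+AAAH+AAAAAAAAD/+AAAD8AAAAAAAAB//AAADwAAAAAAAAB//AAAAAAAAAAAAAA//AAAAAAAAAAfAAA//AAAAAAAAAAfwAA//AAAAAAAAAAf4AAf/AAAAAAAAAAD8AAf/AAAAAAAAAAB+AAP/AAAAAAAAAAB+AAH/AAAAAAAAAAA+AAD/AAAAAAAAAAA8AAD+AAAAAAAAAAAQAAD/AAAAAAAAAAAAAAH/AAAAAAAAAAAAAB//gAAAAAAAAAAAAD//gAAAAAAAAAAAAD//wAAAAAAAAAAAAD//4AAAAAAAAAAAAD//4AAAAAAAAAAAAD//4AAAAAAAAAAAAD//8AAAAAAAAAAAAD//4AAAAAAAAAAAAD//4AAAAAAAAAAAAD//4AAAAAAAAAAAAD//4AAAAAAAAAAAAD//4AAAAAAAAAAAAD//4AAAAAAAAAAAAD//4AAAAAAAAAAAAD//wAAAAAAAAAAAAD//wAAAAAAAAAAAAD//gAAAAAAAAAAAAB//wAAAAAAAAAAAAAf/4AAAAAAAAAAAAAAH8AAAB+AAAAAAAAAD4AAAD/wAAAAAAAAB4AAAD/4AAAAAAAAAAAAAD/8AAAAAAAAAAAAAB/8AAAAAAAAAAAAAA/8AAAAAAAAAAAAAAP8AAAAAAAAAAAAAADwAAAAAAAAAA="/>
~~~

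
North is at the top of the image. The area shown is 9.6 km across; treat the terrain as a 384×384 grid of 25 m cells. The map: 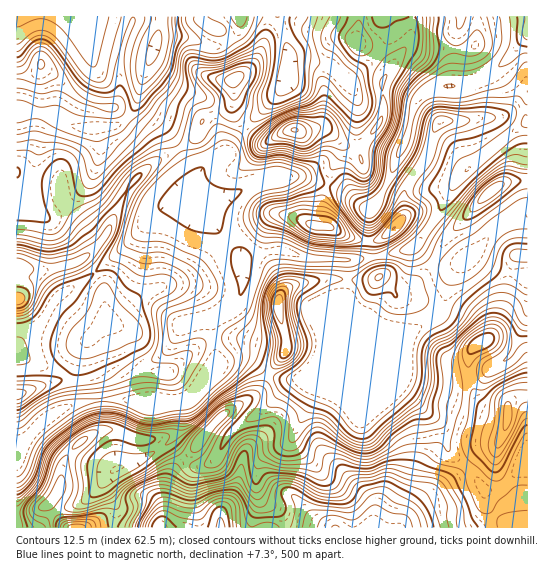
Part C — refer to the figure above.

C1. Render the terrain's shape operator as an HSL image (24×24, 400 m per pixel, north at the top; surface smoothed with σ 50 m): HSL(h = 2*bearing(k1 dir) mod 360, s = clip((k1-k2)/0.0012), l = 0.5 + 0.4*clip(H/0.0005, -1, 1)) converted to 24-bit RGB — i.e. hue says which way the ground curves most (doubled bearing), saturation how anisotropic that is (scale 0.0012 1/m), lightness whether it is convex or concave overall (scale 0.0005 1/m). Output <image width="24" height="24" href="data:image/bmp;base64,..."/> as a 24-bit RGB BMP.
<image width="24" height="24" href="data:image/bmp;base64,Qk32BgAAAAAAADYAAAAoAAAAGAAAABgAAAABABgAAAAAAMAGAAATCwAAEwsAAAAAAAAAAAAAuBbyFeWcSP+U/H/sYi24Im2Q7+XUfYi7bEPD5tq+QnuqP1a4mkGFeqaIlr3MimLCq4OPeI2Vrq6fjWSWjppyVVyHkGiAf3xvGxSq97PCkrFhEUslcx+tpZjshuKRdq+cNUqp3b3V2HicQBhoo8jZlePPYDl2gDpbwsGXhpyooXCTqnOleKObakx3dYhjj4OfDhol6rKLzr6TWlByLmlBEl8Q0IdWtWs8IkUWRjkf+JdeG5umZch5oTFIZTBSbdafV2ezxZCTiWCAopVwqlCHeD9po8VSTH5pHlBlb93a/snWaoNLWWtbfIZLEmsU2CR44494CDQ189zBQJ5LLkgujzxnitara8mvRS9vxWRWoHVvj1xdeEVqiWKk6NKuK2NoNYw/CVcqO+bA/8z9rrf2yuv/spf9NWz3/8z48hxgBooZ1GuSblabMqSXuNSRUCcoHzctpbZtv5Chm2mkg12Wc3eU4H96PyKxfs02G1AdDDwHN24AtZgGPRkJLjQPTFgSBywe/8zl1mr4LopKtIqWR6Cqo2RDf05rZn1wKmo9sXtIoj5jb5Ztdppyw1qB4EnA7M33r37sW0/GVLdBgKI5e4hGfGpFZa9GJGlMC2MR5XJ624qyVX0/bUdIf25mgHt8f4CAbX52NFdbsXZglnZlTMlyaJnF05vWc25Dh1BKlmtvk4J9knV2VpyfYrjTz5fPWHONQGdVSXQsxyVF/4I0IHhQd4B/gIB/f39/fX5/Ojptu6dosGaGydQ4DjYQmak8cnF+dnWOlY2YlIiYk4KaqIijSLl5S3mCt3ykaFeRZJaZMTRk/fLOMkzVXmWDgH9/f39+fn18QWKBdtfCjFnc+NPqhsfVJ66pPosiW4N/hIuElX2Ig4+QjaeRrHFnQEleeoNcXoyGY2WTchqB5v/MQyFoe22BgH1/gXV3hHZqZINiMngwIkgtxcdb57W3MTp+1ezzHmJjbYB5knp6hpx+lXNytEVvX4+SYJJ1Y4xxRGZwHhbC//bMGRUtZntifGl2lGdUdJ17fpOZc4qRSICJWaJZuZJflk+gyVhJxDy0M3AnPY5Jo5WHbnWLl4Omn5a0fYKnd3SVXmZ/DIN2/drOw5z3gXneWV/Kz6bics7OcnChd4uMXn16VntkqYVihWVRrL/ch3bi37n07GTtLoVLcHCPe5CMjYB7kGx/hm19dXF8PpNWb5AfOygHMioBMC8DR3gBvc4CXziEwmp6YndkWnRroFqKwIayl3BDTkc5fFdL0XSV8bJjMWBbgoVpgm5mfnFthXN7g1t7qVY1RxgV3TstjbrrzPn/jJL//7XPB0oiOKK5vHaGV4BgQJBwkq1pfnNTclpVSopiYXmP+dPNJlFwbXxugHh2f359dniAVT+b0bHmtcT71e32xu/vSM1IDBIn+oeR+dL3CGN35WDX2ntsOHJDaX9WbnmDj3uPX6dxPHB8znSA41ZRPm5ifH99gH9/gH93Q4JyKNVJQJtetF1i4pQ2Vw0aL3YOBZNZ6ck7izx7FFdV/crt7ZjaP3Vrb4KTfoqVp62JL1hkToaN+NPjbz7RTHhbcn90hHKRpV9uXm4iPUAVNTcN1aFcjSmf5fXWACYz+Ku1T5NeSnVpD1gu9KesmHPnj36gdpahs52yak2TQXdkY5BL4Iyzx2TPfplGSXRUeh5+/rfFKjNvd9hkIHpEa8S69N+jCCErGVaP7bikUVdxToNPHnQerHFRjIRpfJBcfF9DeV5FS35FZIZ0jZBfiU+F3rK0ZUSBHrycWIv/6sz/1dr2f5fgN6HT/pfGQeZ9ABwz98ezZFaaZp56UJBRNYw8fXlbgHBZh2RpcX+3j7rSHYmXtHedZG6OvsGNykbBlMd1BFozEZsW70KV5LWjZDJwdCxb/+fMABkzque4oYbks4fcspfSekjAjGZ8bZRxfta0Rom6xlBCJ2GJUHOTsF+Cjy4ofcNR2dCVNnVMIU0yPj0c5txnZzdjpEGY/9KUEzU4JFkRX14oYnU2gWpSp3FhuVvZrNW9S667WTNVv7RjfZVHKVFXqD6T0frxbojs9tXw2ZHMLj5uRomYvo5BeDpRPbpg3J2gzWzFP56lUXaDeJhRPHxQpo16NJGn3Mmkci5jbWl+rKNeuY5jLUhhKM9Aq30YMkMUR3Ui7ZGHUzJ7Vnd+r2eMjKvDe7eyYJGA0qGdT2u4T1e5xajAcIKnO6JyR4JEmmo4gWh2enyAWXKB0qiZLESGtESmmMCPh7GeN1BoxbhieEKbdJimcpOYsa52nJNodmyHyb+QYVCcRFZxsa52k3uJWV2T"/>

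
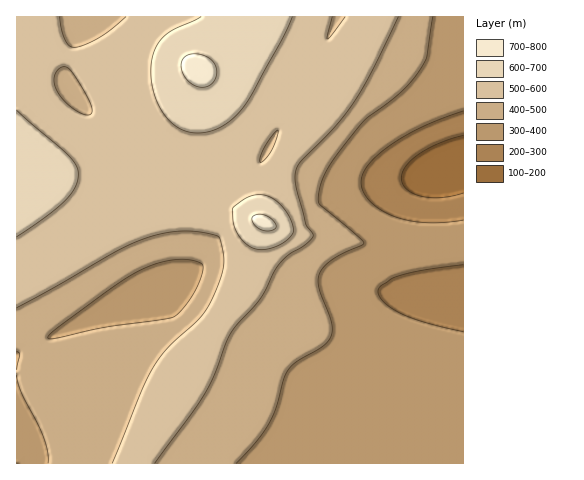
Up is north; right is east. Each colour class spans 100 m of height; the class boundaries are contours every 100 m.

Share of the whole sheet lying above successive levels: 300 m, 94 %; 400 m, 68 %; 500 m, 43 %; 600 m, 9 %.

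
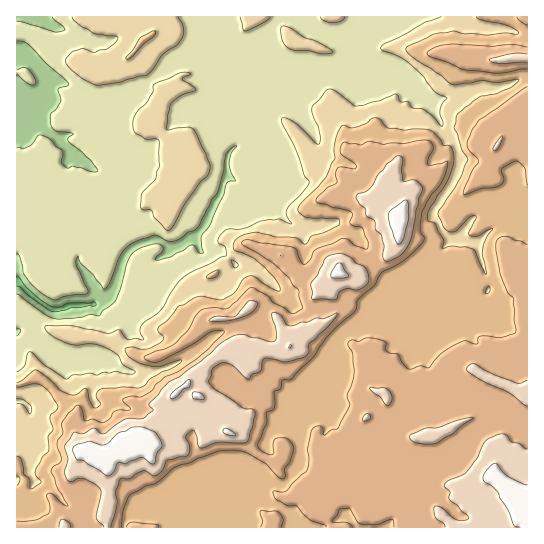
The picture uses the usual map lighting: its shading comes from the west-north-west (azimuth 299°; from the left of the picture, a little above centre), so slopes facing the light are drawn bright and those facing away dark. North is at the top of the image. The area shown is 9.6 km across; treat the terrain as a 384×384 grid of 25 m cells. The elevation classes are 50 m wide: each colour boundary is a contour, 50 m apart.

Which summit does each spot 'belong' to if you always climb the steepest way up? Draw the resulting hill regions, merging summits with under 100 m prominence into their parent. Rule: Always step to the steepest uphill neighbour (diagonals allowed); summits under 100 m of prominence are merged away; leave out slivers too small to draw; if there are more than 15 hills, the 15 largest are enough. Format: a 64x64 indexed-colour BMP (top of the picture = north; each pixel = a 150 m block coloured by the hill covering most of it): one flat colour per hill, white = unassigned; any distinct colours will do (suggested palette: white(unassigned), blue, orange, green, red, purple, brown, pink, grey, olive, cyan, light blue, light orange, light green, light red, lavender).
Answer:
<image width="64" height="64" href="data:image/bmp;base64,Qk12CAAAAAAAAHYAAAAoAAAAQAAAAEAAAAABAAQAAAAAAAAIAAATCwAAEwsAABAAAAAAAAAA////ALR3HwAOf/8ALKAsACgn1gC9Z5QAS1aMAMJ34wB/f38AIr28AM++FwDox64AeLv/AIrfmACWmP8A1bDFACIiIiIiIiIiIiIRERERERERERERERERERERERERERERIiIiIiIiIiIiIiEREREREREREREREREREREREREREREiIiIiIiIiIiIiIRERERERERERERERERERERERERERESIiIiIiIiIiIiIiERERERERERERERERERERERERERERIiIiIiIiIiIiIREREREREREREREREREREREREREREREiIiIiIiIiIiIiEREREREREhERERERERERERERERERERIiIiIiIiIiIiIiIRERERIiERERERERERERERERERERESIiIiIiIiIiIiIiERESIiIhERERERERERERERERERERIiIiIiIiIiIiIiIiIiIiIiEREREREREREREREREREREiIiIiIiIiIiIiIiIiIiIiIhERERERERERERERERERESIiIiIiIiIiIiIiIiIiIiIiERERERERERERERERERERIiIiIiIiIiIiIiIiIiIiIiIREREREREREREREREREREiIiIiIiIiIiIiIiIiIiIiIhERERERERERERERERERESIiIiIiIiIiIiIiIiIiIiIiERERERERERERERERERERIiIiIiIiIiIiIiIiIiIiIiIREREREREREREREREREREiIiIiIiIiIiIiIiIiIiIiIiEREREREREREREREREREREiIiIiIiIiIiIiIiIiIiIiIRERERERERERERERERERERIiIiIiIiIiIiIiIiIiIiIhERERERERERERERERERERESIiIiIiIiIiIiIiIiIiIiERERERERERERERERERERERIiIiIiIiIiIiIiIiIiIiIhEREREREREREREREREREREiIiIiIiIiIiIiIiIiIiIiERERERERERERERERERERERERIiIiIiIiIiIiIiIiIiIREREREREREREREREREREREREiIiIiIiIiIiIiIiIiIiERERERERERERERERERERERESIiIiIiIiIiIiIiIiIiIhEREREREREREREREREREREREiIiIiIiIiIiIiIiIiIiIRERERERERERERERERERERESESIiIiIiIiIiIiIiIiIiEREREREREREREREREREREREREiIiIiIiIiIiIiIiIiIhERERERERERERERERERERERERIiIiIiIiIiIiIiIiIiIREREREREREREREREREREREREiIiIiIiIiIiIiIiIiIiIiIhERERERERERERERERERESIiIiIiIiIiIiIiIiIiIiIiERERERERERERERERERERIiIREREiIiIiIiIiIiIiIiIREREREREREREREREREREiIRERERIiIiIiIiIiIiIiIhERERERERERERERERERESIREREREiIiIiIiIiIiIiIiIREREREREREREREREREREhERERESIiIiIiIiIiIiIiIiERERERERERERERERERERERESIiIiIiIiIiIiIiIiIiIhERERERERERERERERERERERIiIiIiIiIiIiIiIiIiIiIREREREREREREREREREREREiIiIiIiIiIiIiIiIiIiIhERERERERERERERERERERESIiIiIiIiIiIiIiIiIiIhEREREREREREREREREREREREiIiIiIiIiIiIiIiIiIiERERERERERERERERERERERESIiIiIiIiIiIiIiIiIiEREREREREREREREREREREREREiIiIiIiIiIiIiIiIiIhERERERERERERERERERERERESIiIiIiIiIiIiIiIiIiEREREREREREREREREREREREREiIRIiIiIiIiIiIiIiIhERERERERERERERERERERERESEREREREiIiIiIiIiIiIRERERERERERERERERERERERERERERERIiIiIiIiIiIhEREREREREREREREREREREREREREREREiIiIiIiIiIiERERERERERERERERERERERERERERERESIiIiIiIiIiIRERERERERERERERERERERERERERERERIiIiIiIiIiIhEREREREREREREREREREREREREREREREiIiIiIiIiIiEREREREREREREREREREREREREREREREiIiIiIiIiIiERERERERERERERERERERERERERERERESIiIiIiIiIiERERERERERERERERERERERERERERERESIiIiIiIiIiIRERERERERERERERERERERERERERERESIiIiIiIiIiIRERERERERERERERERERERERERERERERIiIiIiIiIiIjERERERERERERERERERERERERERERERESIiIiIiIiIzMzMxEREREREREREREREREREREREREREREiIiIiIiIjMzMzMzMxERERERERERERERERERERERERERIiIiIiIjMzMzMzMzMxERERERERERERERERERERERERERERMzIjMzMzMzMzMzEREREREREREREREREREREREREREREzMzMzMzMzMzMzMRERERERERERERERERERERERERERERMzMzMzMzMzMzMxEREREREREREREREREREREREREREREzMzMzMzMzMzMzERERERERERERERERERERERERERERERMzMzMzMzMzMzMREREREREREREREREREREREREREREREREzMzMzMzEREREREREREREREREREREREREREREREREREREzMzERERER"/>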